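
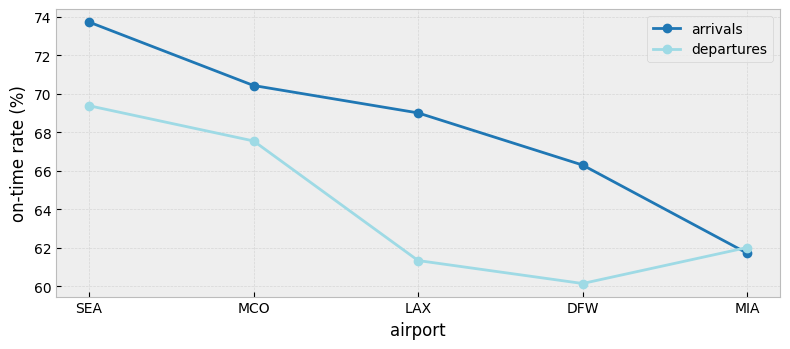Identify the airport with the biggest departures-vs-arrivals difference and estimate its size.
LAX, ≈ 8 %

LAX: departures ≈ 62, arrivals ≈ 70 → gap ≈ 8. Next-largest (DFW) is only ≈ 6.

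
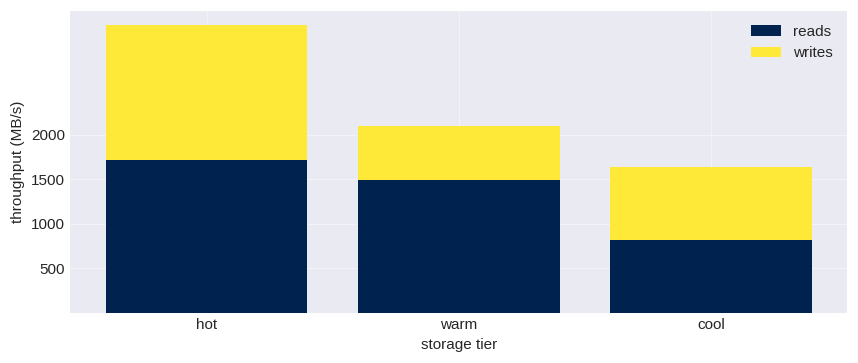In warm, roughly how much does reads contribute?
reads top ≈ 1500, bottom ≈ 0; segment ≈ 1500.

≈ 1500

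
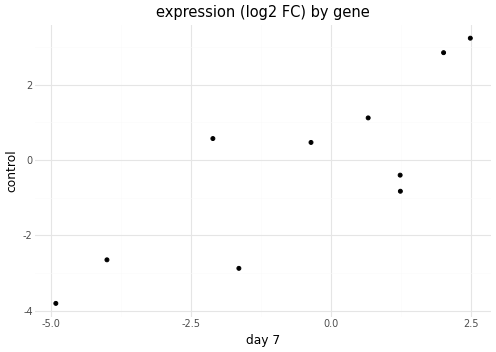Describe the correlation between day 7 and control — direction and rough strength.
Points are positively correlated; strong (|r| ≈ 0.8).

positive, strong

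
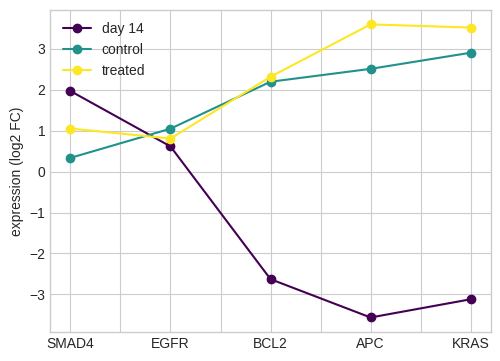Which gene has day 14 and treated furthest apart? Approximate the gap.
APC, ≈ 8 log2 FC

APC: day 14 ≈ -4, treated ≈ 4 → gap ≈ 8. Next-largest (KRAS) is only ≈ 7.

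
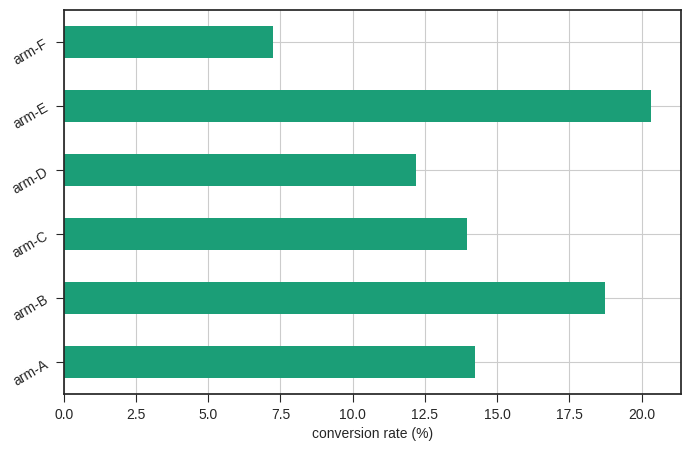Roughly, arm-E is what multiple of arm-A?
arm-E ≈ 20, arm-A ≈ 14; 20/14 ≈ 1.43.

≈ 1.43×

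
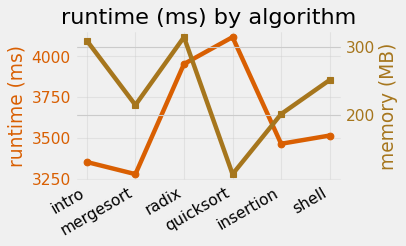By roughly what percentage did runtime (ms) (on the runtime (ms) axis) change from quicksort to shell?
quicksort ≈ 4100, shell ≈ 3500; (3500 − 4100) / 4100 ≈ -14.6%.

≈ -14.6%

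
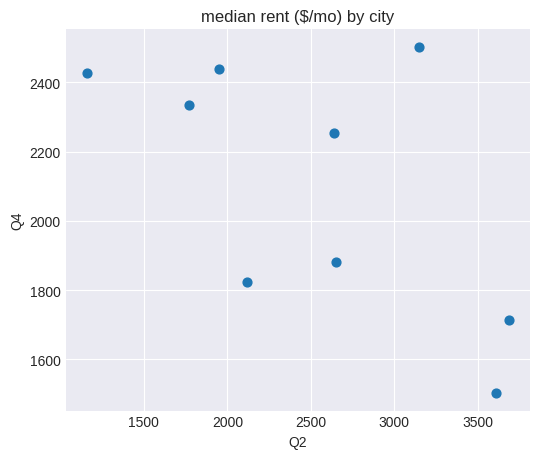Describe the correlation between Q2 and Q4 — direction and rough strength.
Points are negatively correlated; moderate (|r| ≈ 0.6).

negative, moderate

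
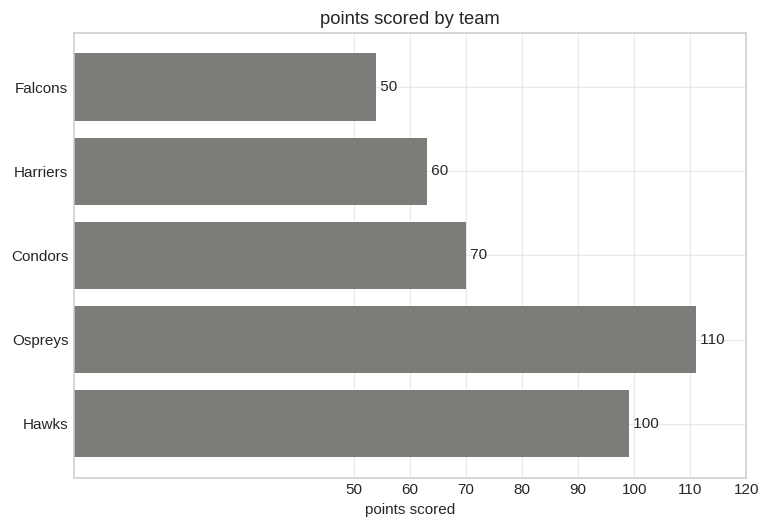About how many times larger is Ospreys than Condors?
Ospreys ≈ 110, Condors ≈ 70; 110/70 ≈ 1.57.

≈ 1.57×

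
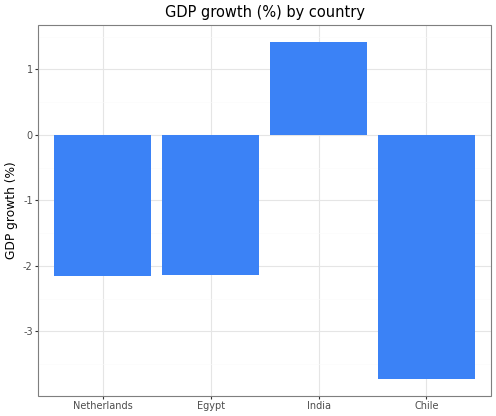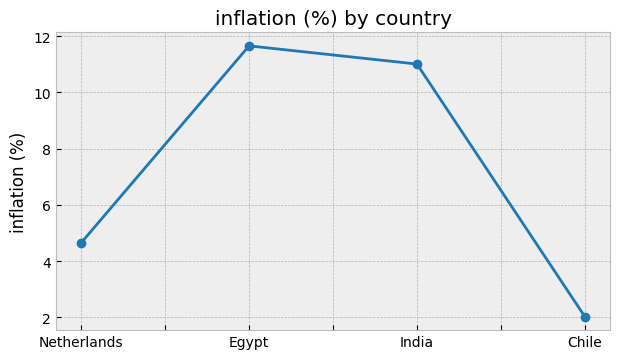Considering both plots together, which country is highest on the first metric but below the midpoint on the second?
Chart 2 median inflation (%) ≈ 8; below-median countries: Netherlands, Chile. Among those, Netherlands has the highest GDP growth (%) (≈ -2.2).

Netherlands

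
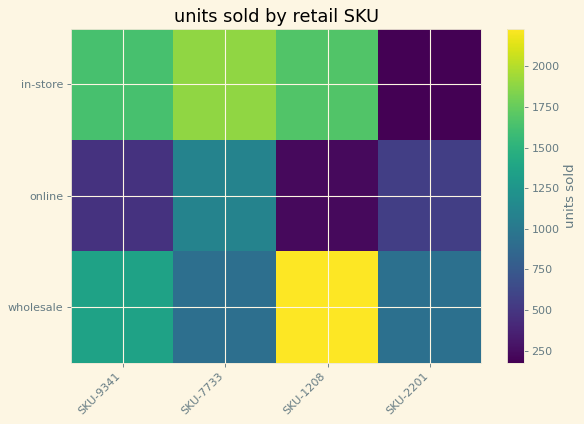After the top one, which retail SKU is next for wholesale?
SKU-9341

Top 3 for wholesale: SKU-1208 ≈ 2200, SKU-9341 ≈ 1400, SKU-2201 ≈ 1000.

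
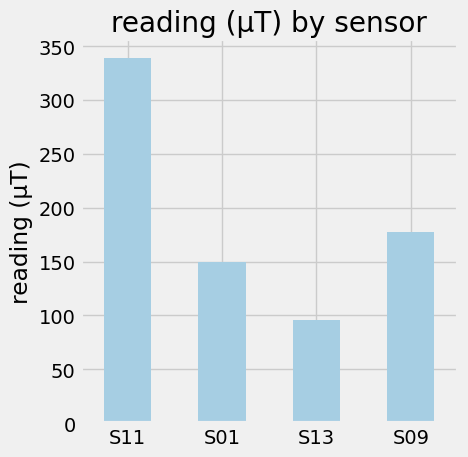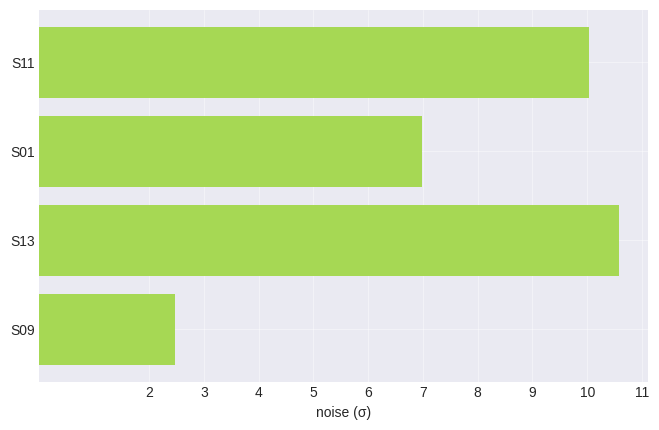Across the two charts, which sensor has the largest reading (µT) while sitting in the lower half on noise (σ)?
Chart 2 median noise (σ) ≈ 9; below-median sensors: S01, S09. Among those, S09 has the highest reading (µT) (≈ 200).

S09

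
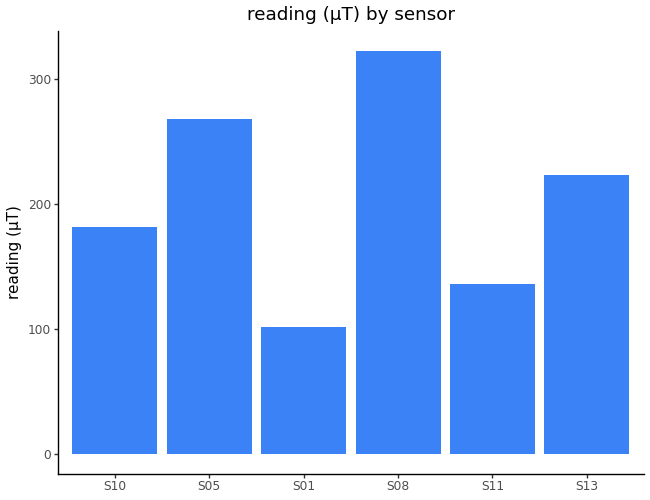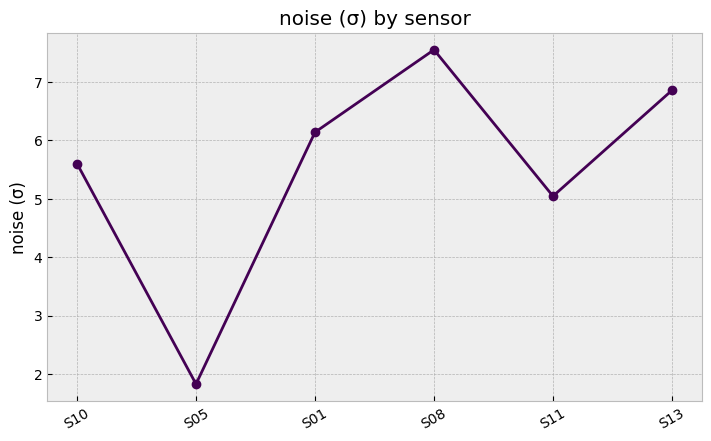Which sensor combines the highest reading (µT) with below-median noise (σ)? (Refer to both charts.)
S05

Chart 2 median noise (σ) ≈ 6; below-median sensors: S10, S05, S11. Among those, S05 has the highest reading (µT) (≈ 250).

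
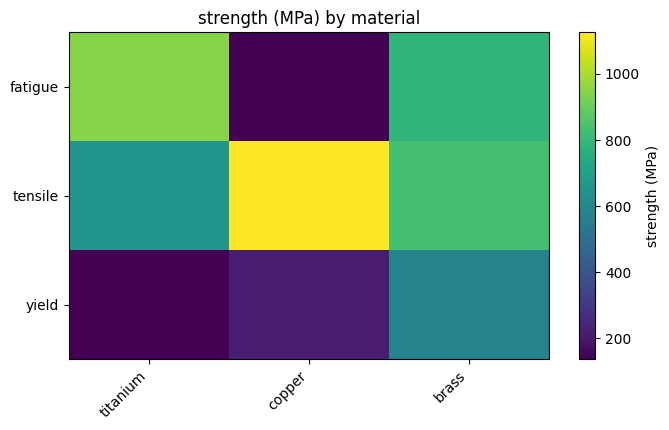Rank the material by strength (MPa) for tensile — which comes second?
Top 3 for tensile: copper ≈ 1100, brass ≈ 800, titanium ≈ 700.

brass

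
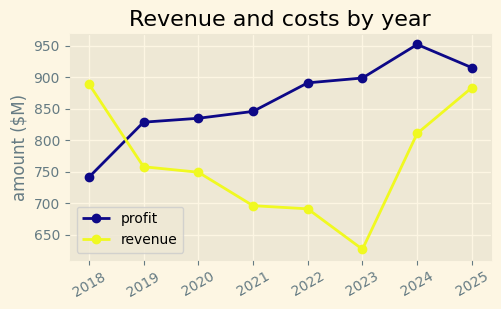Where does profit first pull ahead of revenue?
2018: profit ≈ 750 vs revenue ≈ 900 (not yet); 2019: profit ≈ 850 vs revenue ≈ 750 (first crossover).

2019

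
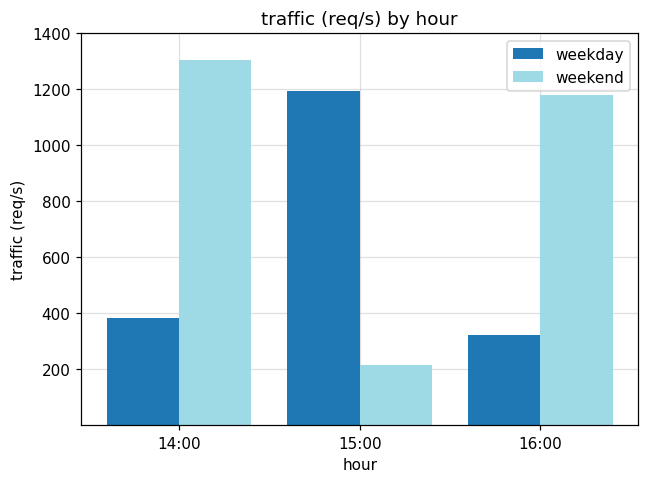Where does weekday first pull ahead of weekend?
14:00: weekday ≈ 400 vs weekend ≈ 1400 (not yet); 15:00: weekday ≈ 1200 vs weekend ≈ 200 (first crossover).

15:00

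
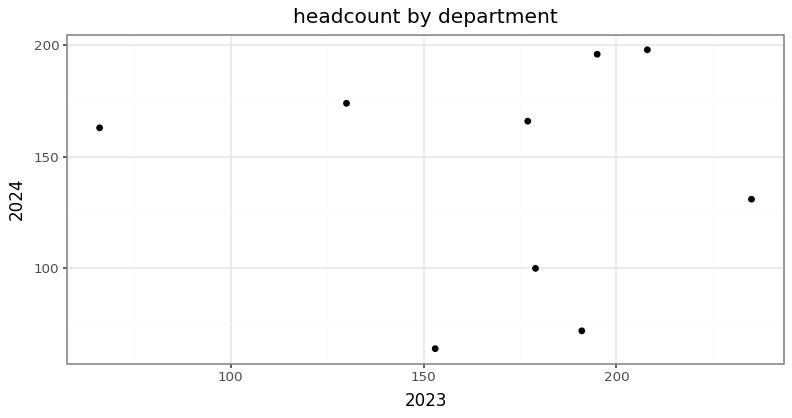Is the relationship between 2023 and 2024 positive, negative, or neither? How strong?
no clear correlation

Points are roughly uncorrelated; weak (|r| ≈ 0.1).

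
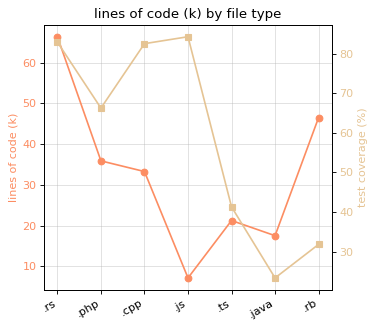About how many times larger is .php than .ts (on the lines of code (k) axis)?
≈ 1.75×

.php ≈ 35, .ts ≈ 20; 35/20 ≈ 1.75.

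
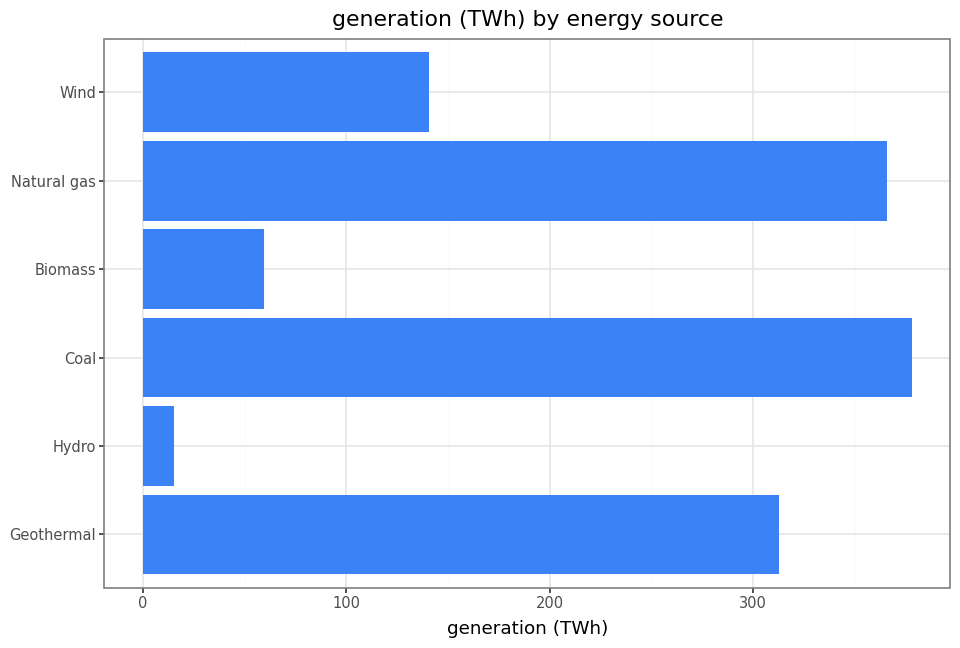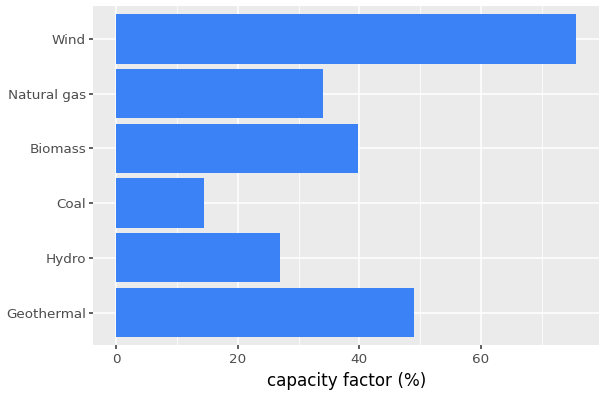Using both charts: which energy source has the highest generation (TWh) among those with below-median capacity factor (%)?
Chart 2 median capacity factor (%) ≈ 40; below-median energy sources: Hydro, Coal, Natural gas. Among those, Coal has the highest generation (TWh) (≈ 400).

Coal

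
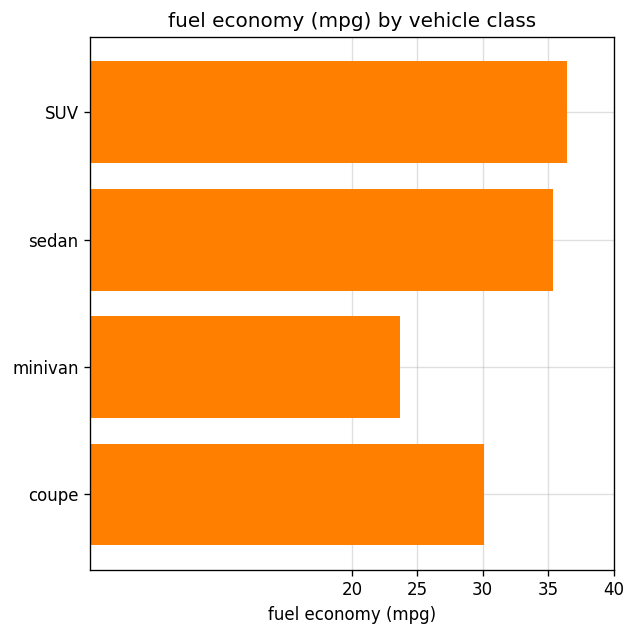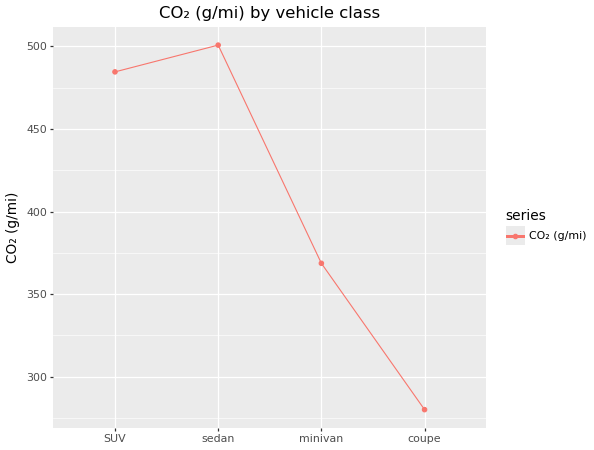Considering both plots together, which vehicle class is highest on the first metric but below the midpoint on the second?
Chart 2 median CO₂ (g/mi) ≈ 450; below-median vehicle classes: minivan, coupe. Among those, coupe has the highest fuel economy (mpg) (≈ 30).

coupe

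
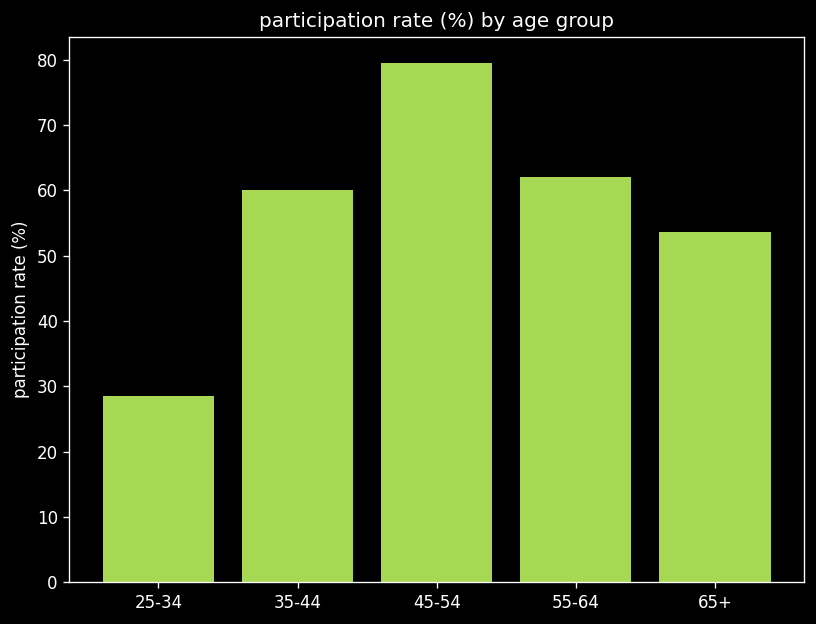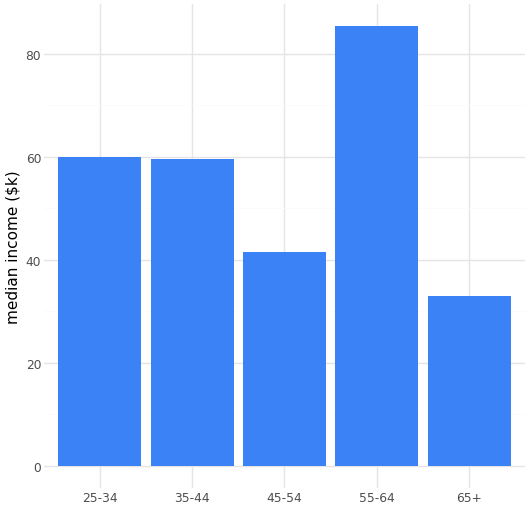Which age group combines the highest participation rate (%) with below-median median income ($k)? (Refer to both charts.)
Chart 2 median median income ($k) ≈ 60; below-median age groups: 45-54, 65+. Among those, 45-54 has the highest participation rate (%) (≈ 80).

45-54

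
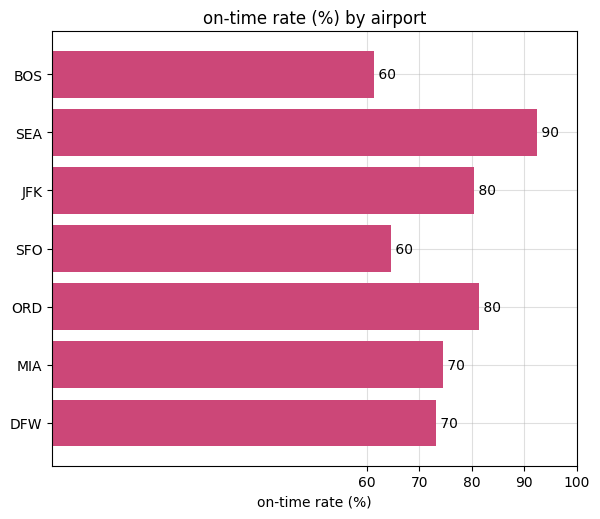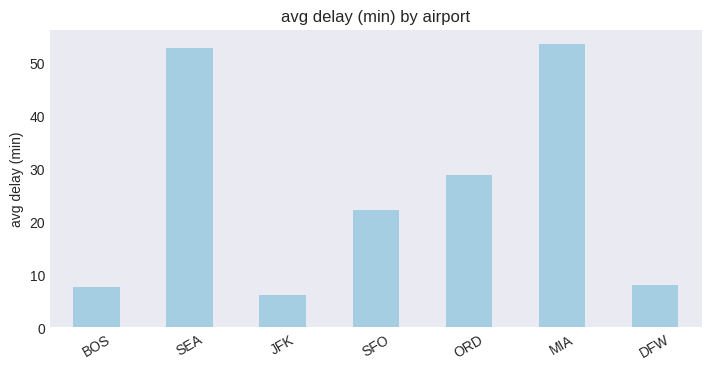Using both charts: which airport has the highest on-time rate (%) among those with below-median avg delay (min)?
JFK

Chart 2 median avg delay (min) ≈ 20; below-median airports: BOS, JFK, DFW. Among those, JFK has the highest on-time rate (%) (≈ 80).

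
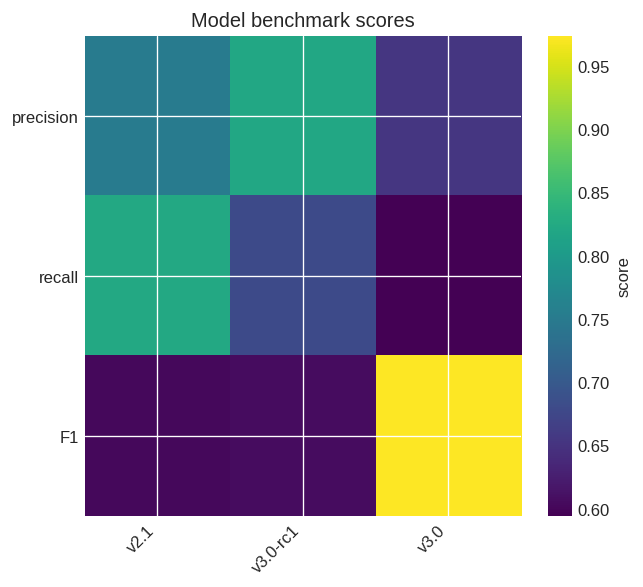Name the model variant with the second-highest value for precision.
v2.1

Top 3 for precision: v3.0-rc1 ≈ 0.80, v2.1 ≈ 0.75, v3.0 ≈ 0.65.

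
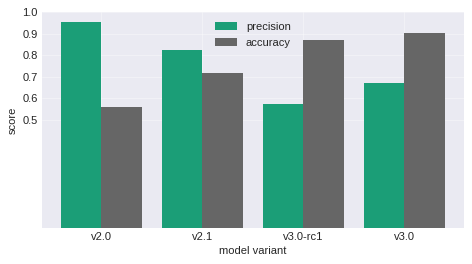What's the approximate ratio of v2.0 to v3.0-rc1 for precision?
v2.0 ≈ 1.0, v3.0-rc1 ≈ 0.6; 1.0/0.6 ≈ 1.67.

≈ 1.67×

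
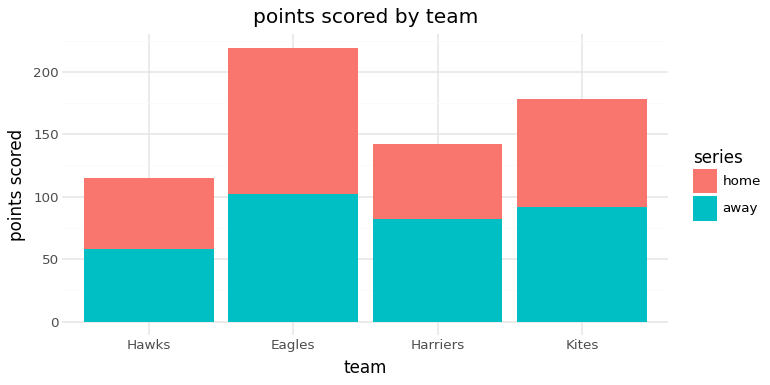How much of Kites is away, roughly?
away top ≈ 100, bottom ≈ 0; segment ≈ 100.

≈ 100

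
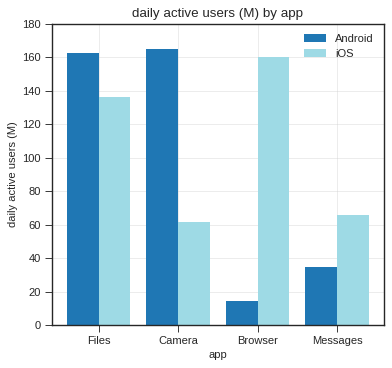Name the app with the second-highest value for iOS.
Files

Top 3 for iOS: Browser ≈ 160, Files ≈ 140, Messages ≈ 60.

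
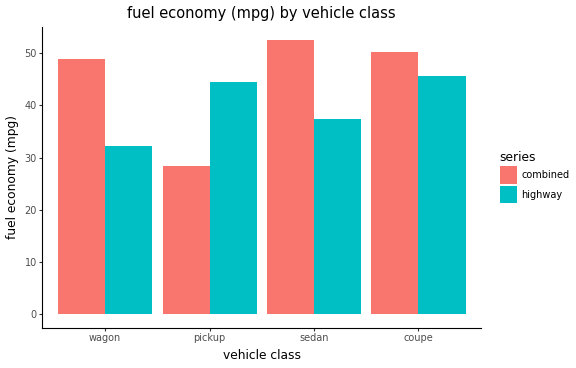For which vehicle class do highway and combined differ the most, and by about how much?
wagon: highway ≈ 30, combined ≈ 50 → gap ≈ 20. Next-largest (pickup) is only ≈ 15.

wagon, ≈ 20 mpg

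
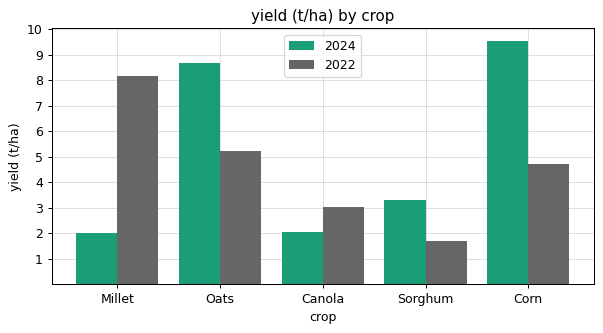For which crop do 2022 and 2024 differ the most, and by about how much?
Millet, ≈ 6 t/ha

Millet: 2022 ≈ 8, 2024 ≈ 2 → gap ≈ 6. Next-largest (Corn) is only ≈ 5.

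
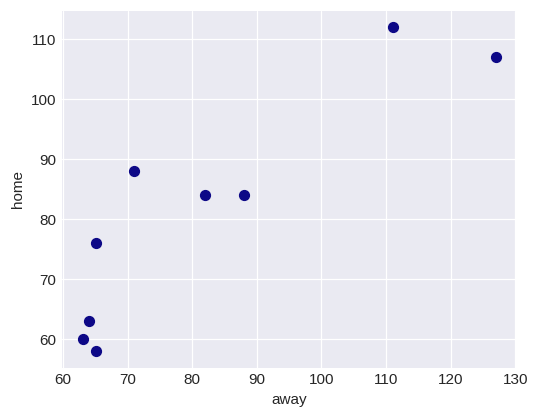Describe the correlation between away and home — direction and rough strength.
Points are positively correlated; strong (|r| ≈ 0.9).

positive, strong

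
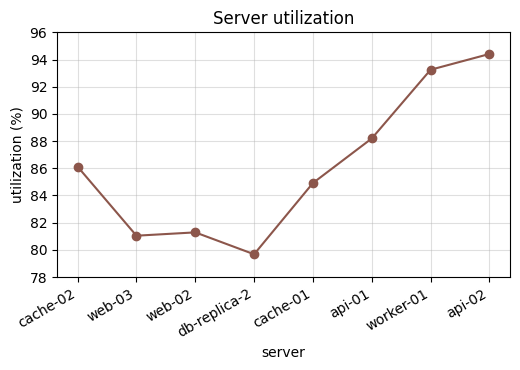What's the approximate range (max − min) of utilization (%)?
≈ 14

Max api-02 ≈ 94, min db-replica-2 ≈ 80; range ≈ 14.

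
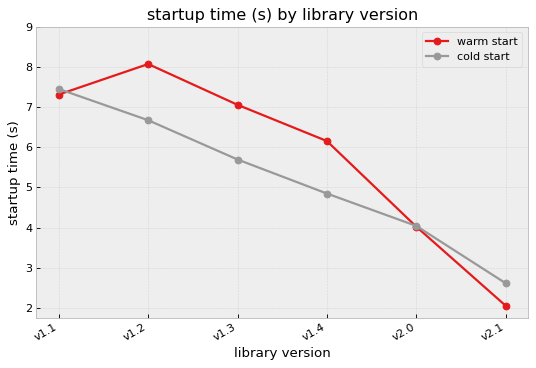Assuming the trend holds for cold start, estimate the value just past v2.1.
Last three: 5, 4, 3 → slope ≈ -1/step → next ≈ 2.

≈ 2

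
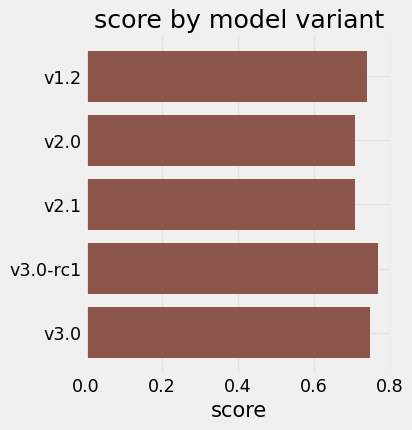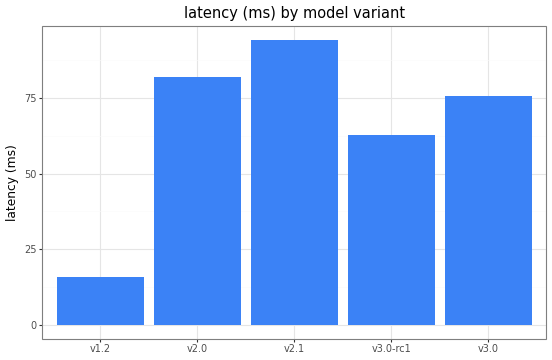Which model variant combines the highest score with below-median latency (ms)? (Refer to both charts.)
Chart 2 median latency (ms) ≈ 80; below-median model variants: v1.2, v3.0-rc1. Among those, v3.0-rc1 has the highest score (≈ 0.8).

v3.0-rc1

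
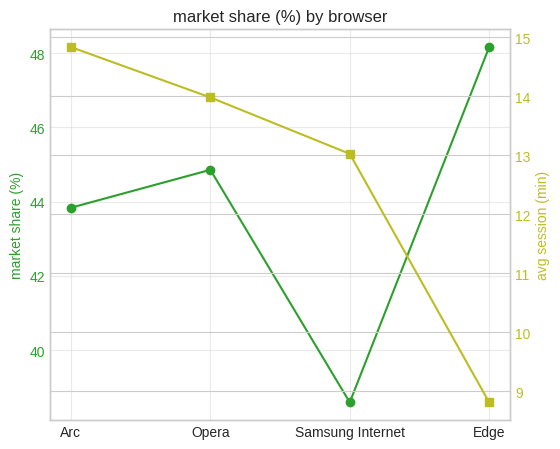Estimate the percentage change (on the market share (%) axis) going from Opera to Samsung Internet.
Opera ≈ 45, Samsung Internet ≈ 39; (39 − 45) / 45 ≈ -13.3%.

≈ -13.3%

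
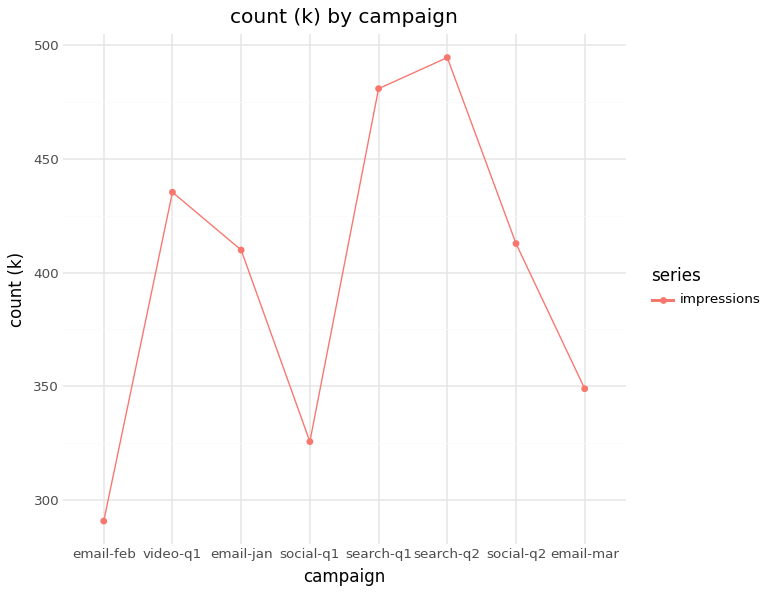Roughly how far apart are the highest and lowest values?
≈ 200

Max search-q2 ≈ 500, min email-feb ≈ 300; range ≈ 200.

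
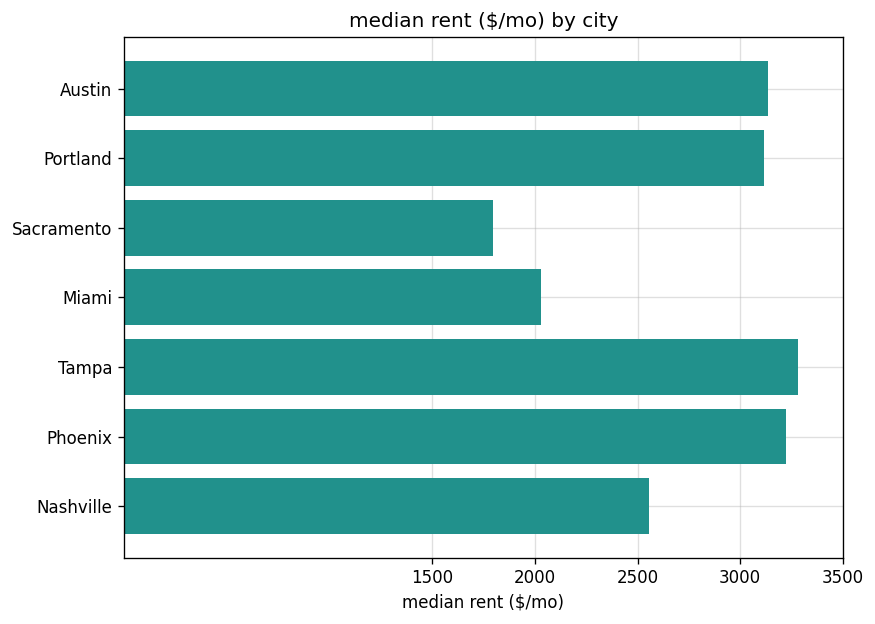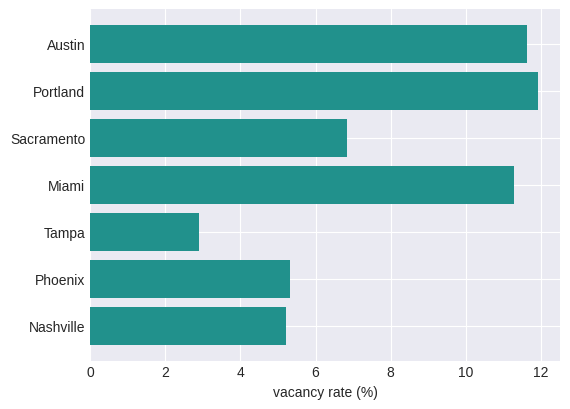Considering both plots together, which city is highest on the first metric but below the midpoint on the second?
Tampa

Chart 2 median vacancy rate (%) ≈ 6; below-median cities: Tampa, Phoenix, Nashville. Among those, Tampa has the highest median rent ($/mo) (≈ 3500).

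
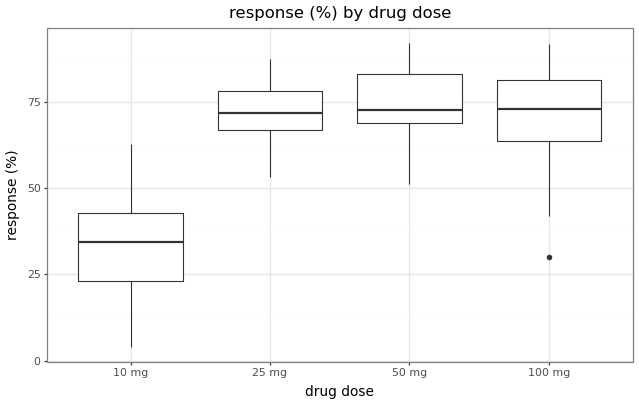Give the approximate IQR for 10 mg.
≈ 20

Q3 ≈ 45, Q1 ≈ 25; IQR ≈ 20.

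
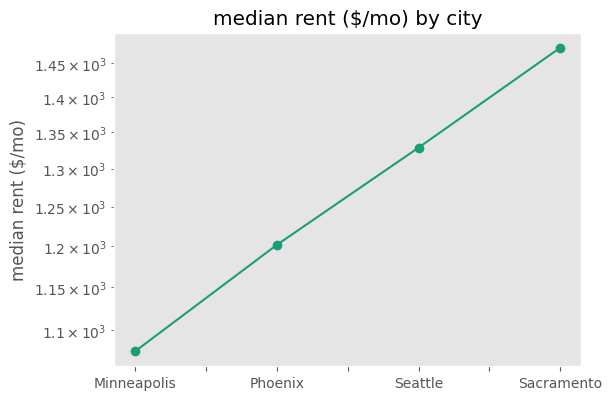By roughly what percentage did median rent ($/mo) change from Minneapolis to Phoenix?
Minneapolis ≈ 1100, Phoenix ≈ 1200; (1200 − 1100) / 1100 ≈ +9.1%.

≈ +9.1%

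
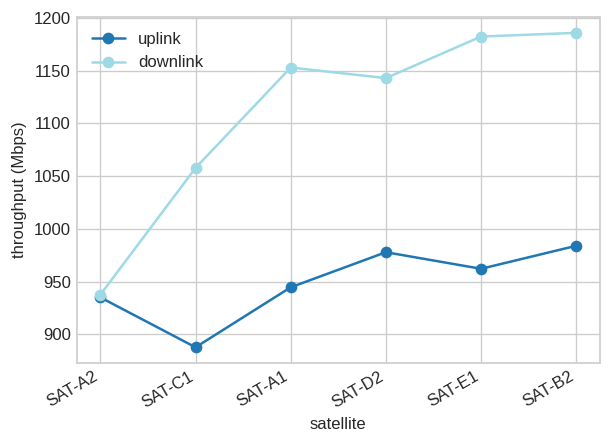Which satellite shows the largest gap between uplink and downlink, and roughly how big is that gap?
SAT-E1, ≈ 225 Mbps

SAT-E1: uplink ≈ 950, downlink ≈ 1175 → gap ≈ 225. Next-largest (SAT-A1) is only ≈ 200.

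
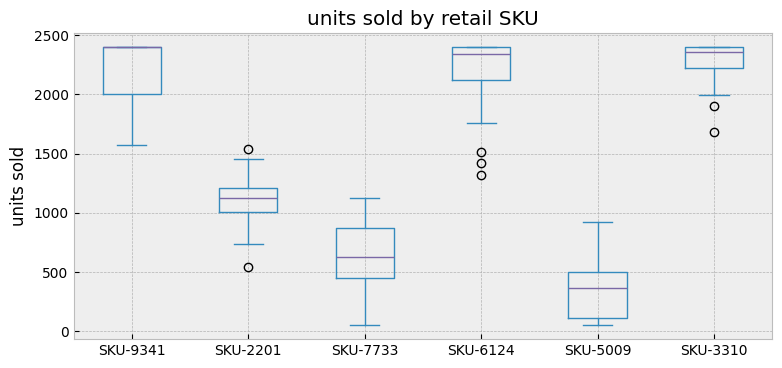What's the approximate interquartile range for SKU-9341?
Q3 ≈ 2400, Q1 ≈ 2000; IQR ≈ 400.

≈ 400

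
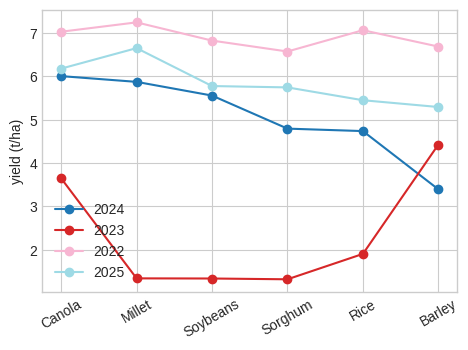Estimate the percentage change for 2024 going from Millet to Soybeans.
Millet ≈ 6.0, Soybeans ≈ 5.5; (5.5 − 6.0) / 6.0 ≈ -8.3%.

≈ -8.3%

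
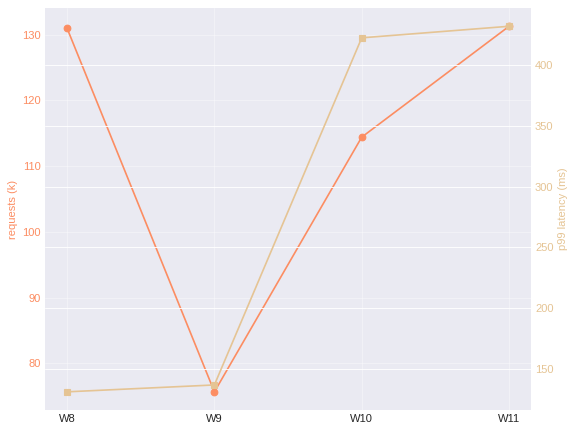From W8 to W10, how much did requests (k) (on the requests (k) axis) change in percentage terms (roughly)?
W8 ≈ 130, W10 ≈ 115; (115 − 130) / 130 ≈ -11.5%.

≈ -11.5%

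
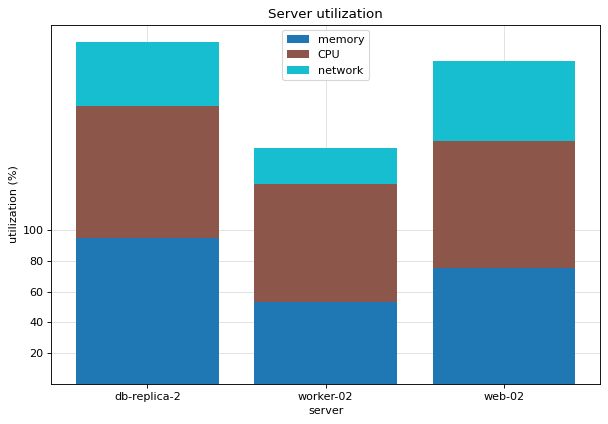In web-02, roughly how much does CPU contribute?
≈ 80

CPU top ≈ 160, bottom ≈ 80; segment ≈ 80.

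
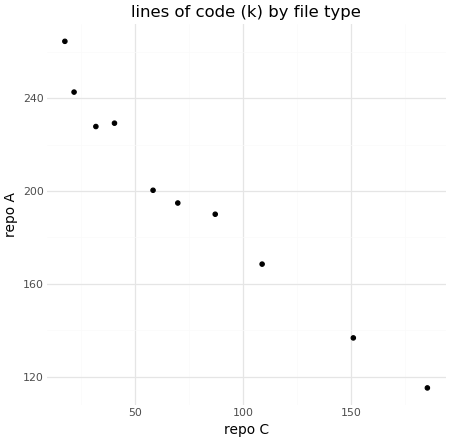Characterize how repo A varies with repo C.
Points are negatively correlated; strong (|r| ≈ 1.0).

negative, strong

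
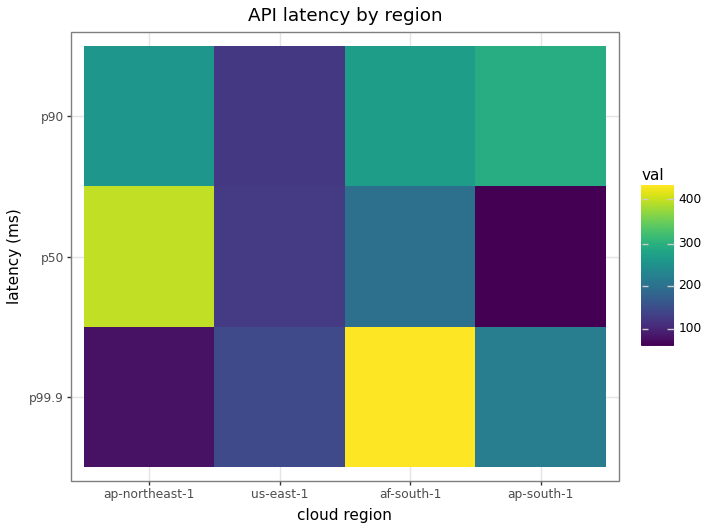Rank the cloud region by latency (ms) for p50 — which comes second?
Top 3 for p50: ap-northeast-1 ≈ 400, af-south-1 ≈ 200, us-east-1 ≈ 150.

af-south-1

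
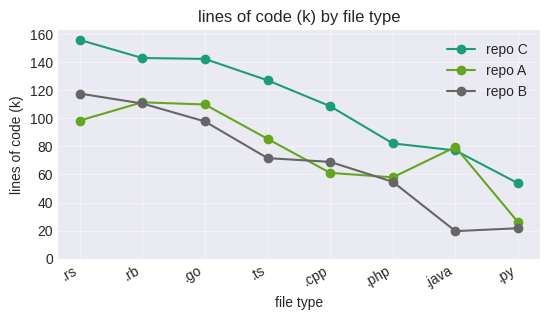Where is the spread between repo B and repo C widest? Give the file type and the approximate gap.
.java: repo B ≈ 20, repo C ≈ 80 → gap ≈ 60. Next-largest (.ts) is only ≈ 40.

.java, ≈ 60 k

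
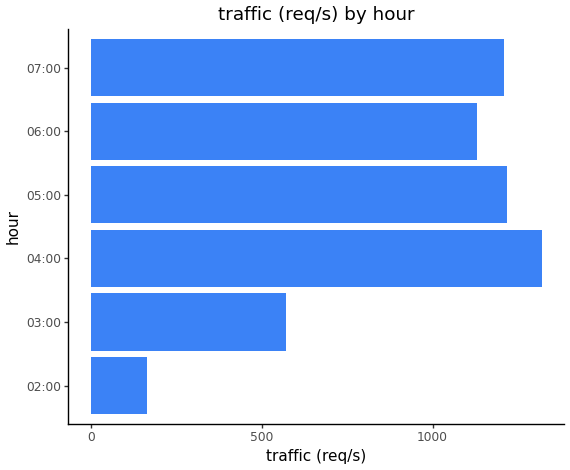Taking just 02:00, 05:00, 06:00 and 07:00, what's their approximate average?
≈ 950

(200 + 1200 + 1200 + 1200) / 4 ≈ 950.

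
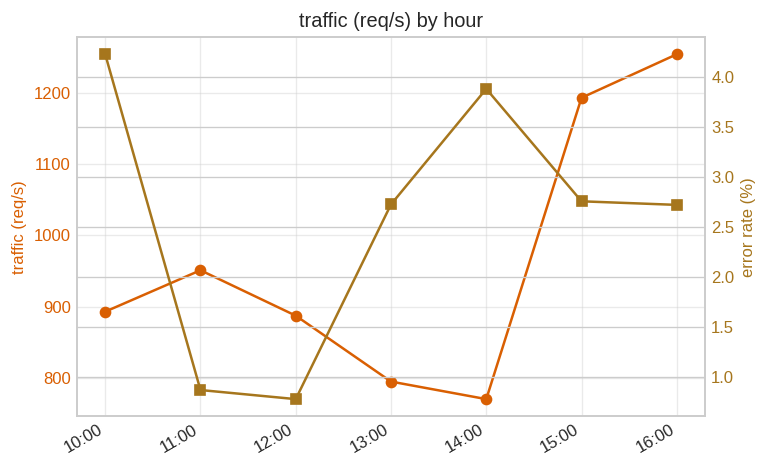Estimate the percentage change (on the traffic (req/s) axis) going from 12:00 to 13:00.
≈ -11.1%

12:00 ≈ 900, 13:00 ≈ 800; (800 − 900) / 900 ≈ -11.1%.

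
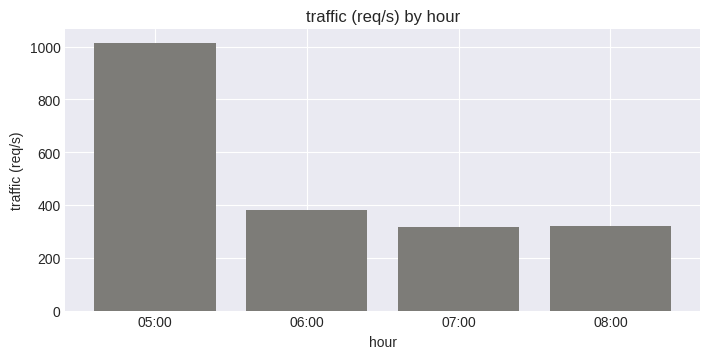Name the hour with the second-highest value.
06:00

Top 3: 05:00 ≈ 1000, 06:00 ≈ 400, 08:00 ≈ 300.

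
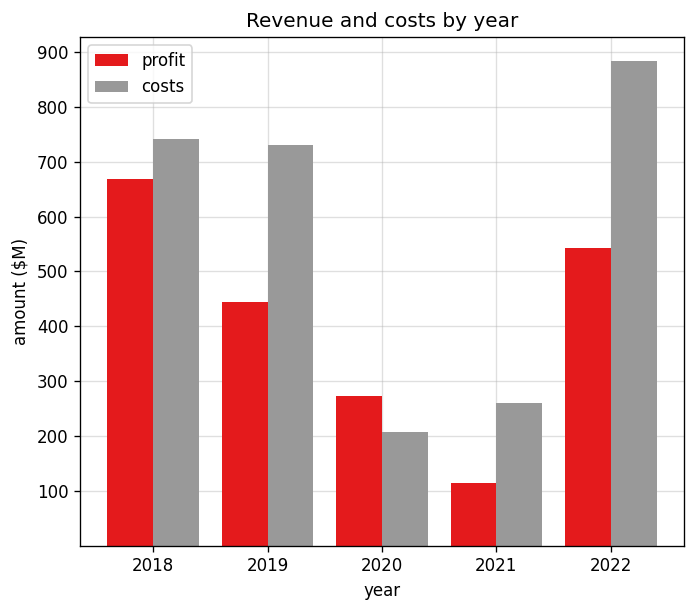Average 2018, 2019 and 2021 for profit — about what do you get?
(700 + 400 + 100) / 3 ≈ 400.

≈ 400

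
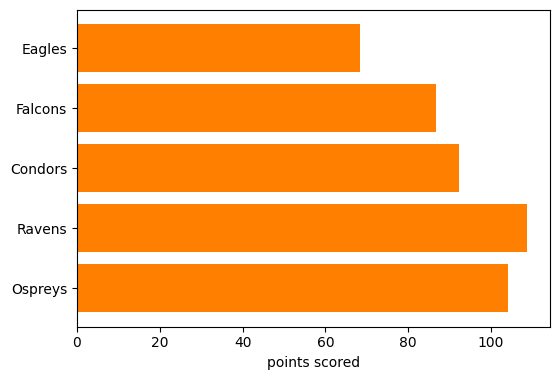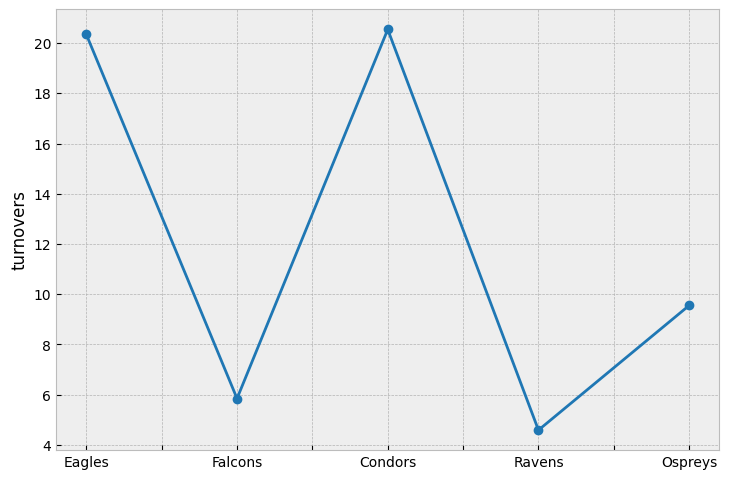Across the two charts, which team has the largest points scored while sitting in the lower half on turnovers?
Chart 2 median turnovers ≈ 10; below-median teams: Falcons, Ravens. Among those, Ravens has the highest points scored (≈ 110).

Ravens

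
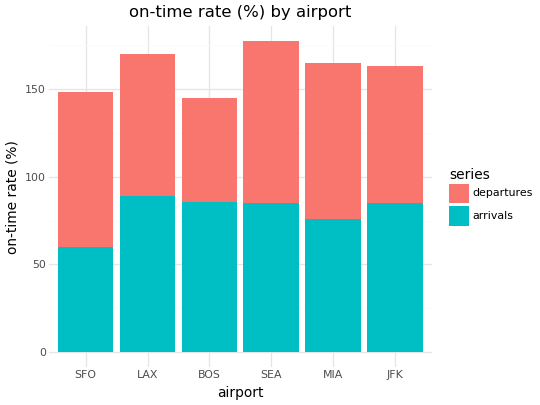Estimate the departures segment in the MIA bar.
≈ 80

departures top ≈ 160, bottom ≈ 80; segment ≈ 80.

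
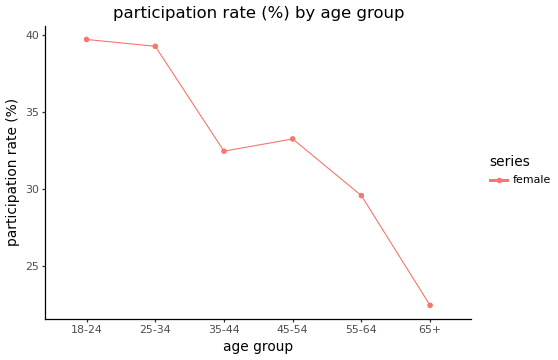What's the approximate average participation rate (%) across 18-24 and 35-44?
(40 + 32) / 2 ≈ 36.

≈ 36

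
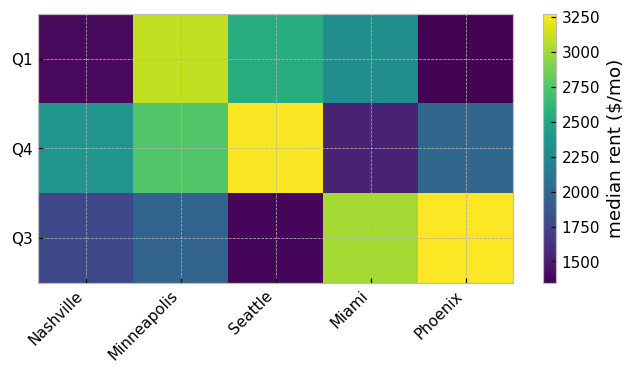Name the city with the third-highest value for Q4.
Nashville

Top 4 for Q4: Seattle ≈ 3200, Minneapolis ≈ 2800, Nashville ≈ 2400, Phoenix ≈ 2000.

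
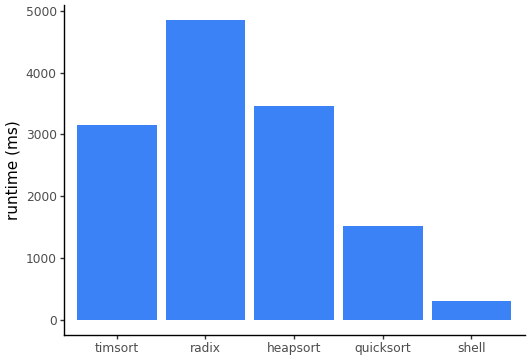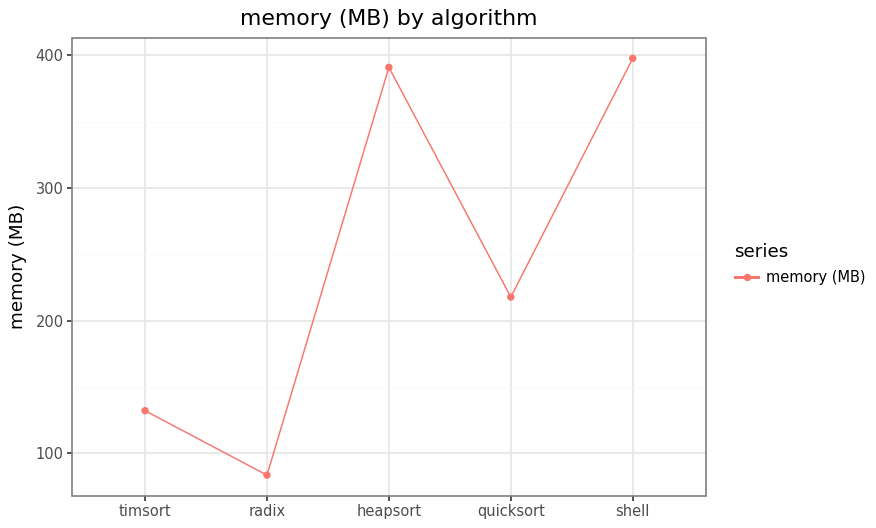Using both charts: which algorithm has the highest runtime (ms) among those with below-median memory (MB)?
Chart 2 median memory (MB) ≈ 200; below-median algorithms: timsort, radix. Among those, radix has the highest runtime (ms) (≈ 5000).

radix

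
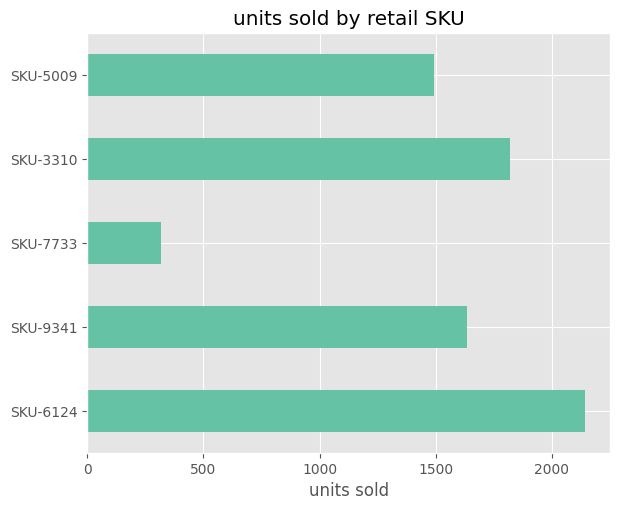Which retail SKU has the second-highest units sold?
Top 3: SKU-6124 ≈ 2200, SKU-3310 ≈ 1800, SKU-9341 ≈ 1600.

SKU-3310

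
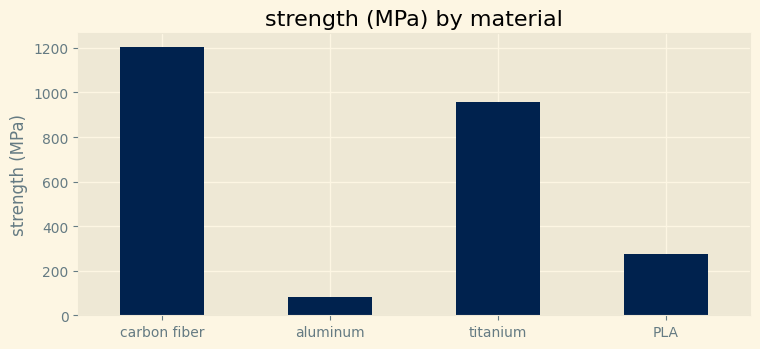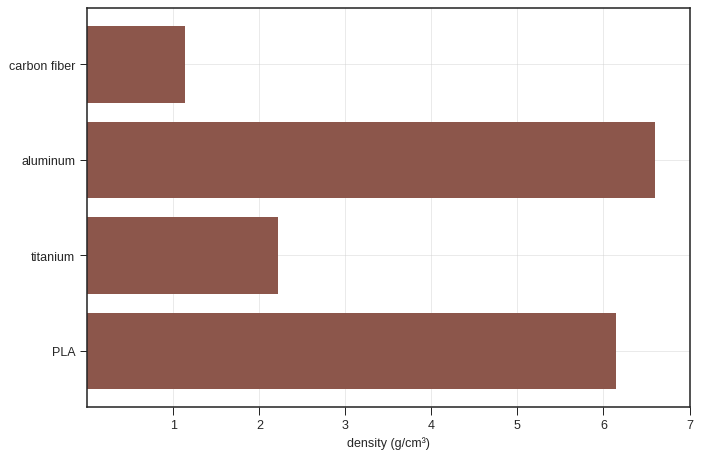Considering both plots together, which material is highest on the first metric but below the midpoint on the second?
carbon fiber

Chart 2 median density (g/cm³) ≈ 4; below-median materials: carbon fiber, titanium. Among those, carbon fiber has the highest strength (MPa) (≈ 1200).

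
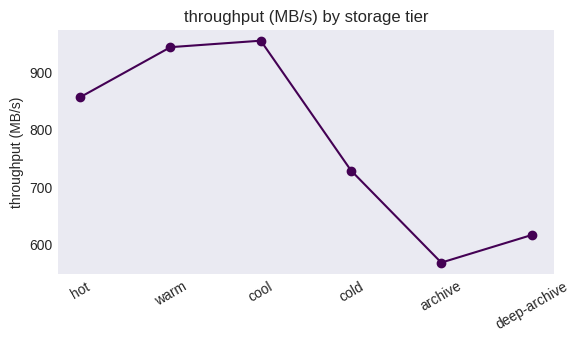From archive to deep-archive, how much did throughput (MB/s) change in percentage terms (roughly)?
archive ≈ 550, deep-archive ≈ 600; (600 − 550) / 550 ≈ +9.1%.

≈ +9.1%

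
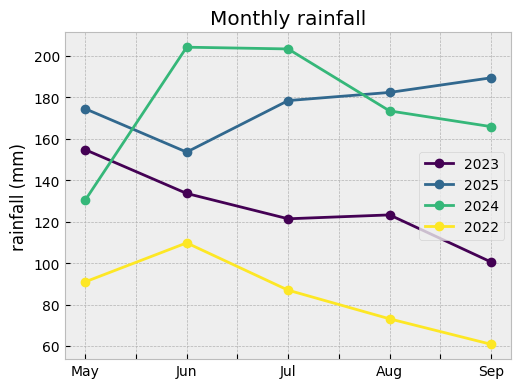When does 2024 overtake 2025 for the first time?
May: 2024 ≈ 140 vs 2025 ≈ 180 (not yet); Jun: 2024 ≈ 200 vs 2025 ≈ 160 (first crossover).

Jun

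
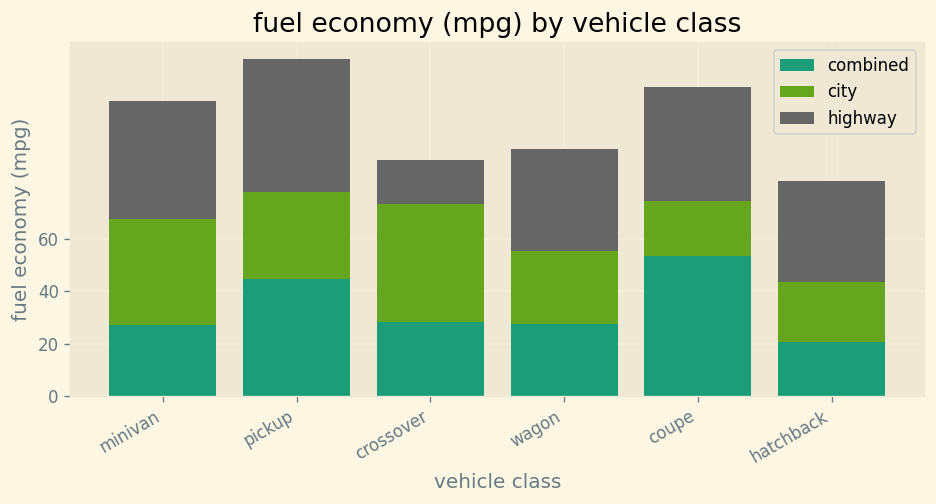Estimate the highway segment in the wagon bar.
highway top ≈ 100, bottom ≈ 60; segment ≈ 40.

≈ 40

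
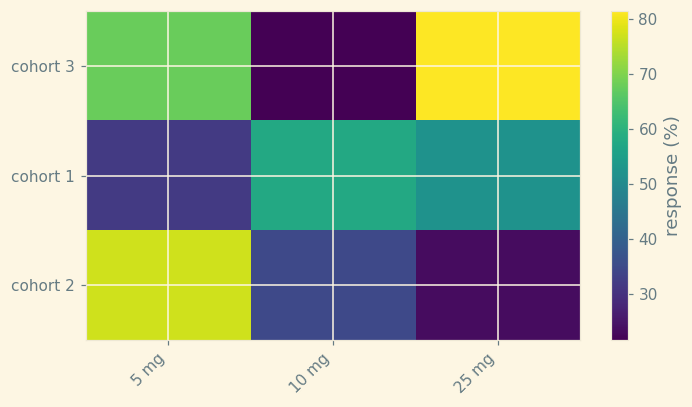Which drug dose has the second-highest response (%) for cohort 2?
10 mg

Top 3 for cohort 2: 5 mg ≈ 75, 10 mg ≈ 35, 25 mg ≈ 25.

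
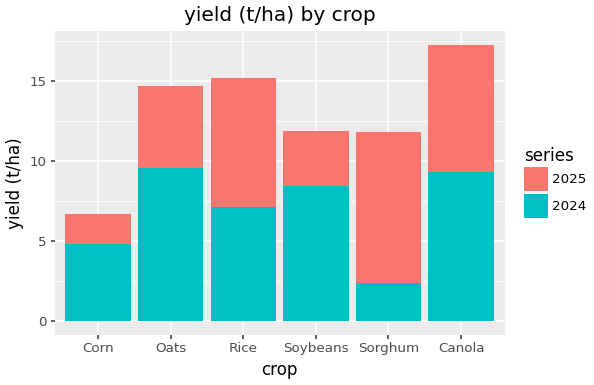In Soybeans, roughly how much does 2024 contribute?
2024 top ≈ 8, bottom ≈ 0; segment ≈ 8.

≈ 8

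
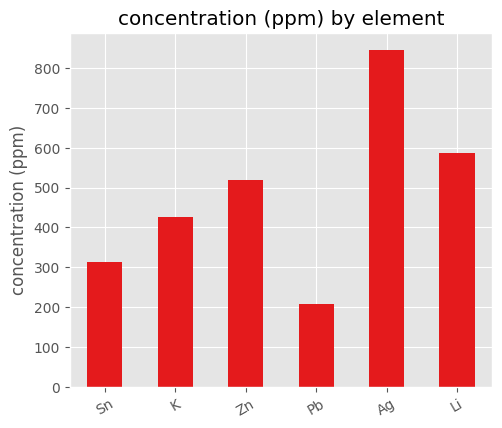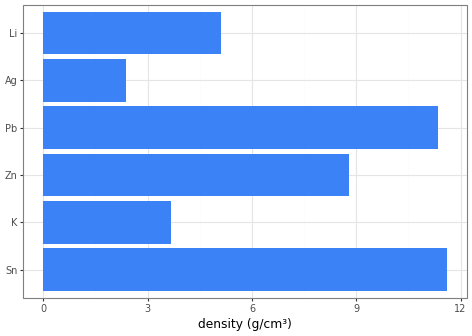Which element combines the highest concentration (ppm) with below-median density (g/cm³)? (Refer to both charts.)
Ag

Chart 2 median density (g/cm³) ≈ 6; below-median elements: K, Ag, Li. Among those, Ag has the highest concentration (ppm) (≈ 800).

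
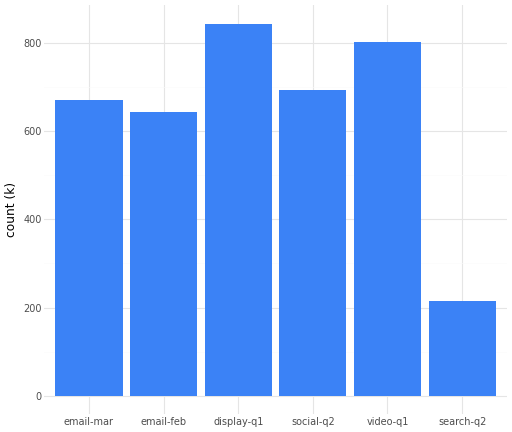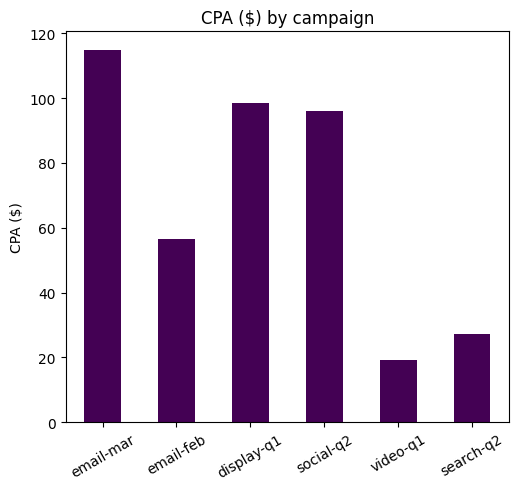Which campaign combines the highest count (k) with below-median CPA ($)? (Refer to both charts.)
Chart 2 median CPA ($) ≈ 80; below-median campaigns: email-feb, video-q1, search-q2. Among those, video-q1 has the highest count (k) (≈ 800).

video-q1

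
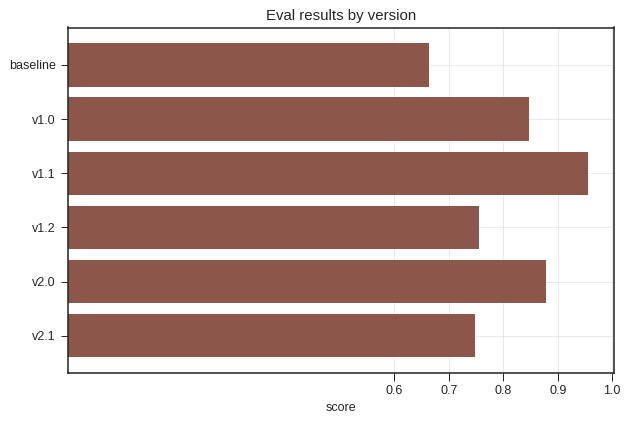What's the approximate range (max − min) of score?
≈ 0.3

Max v1.1 ≈ 1.0, min baseline ≈ 0.7; range ≈ 0.3.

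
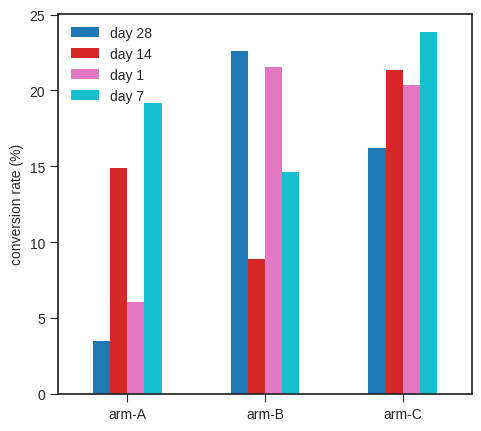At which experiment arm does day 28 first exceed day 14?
arm-B

arm-A: day 28 ≈ 4 vs day 14 ≈ 14 (not yet); arm-B: day 28 ≈ 22 vs day 14 ≈ 8 (first crossover).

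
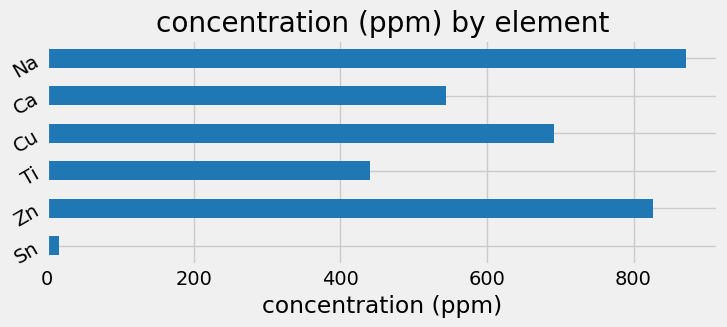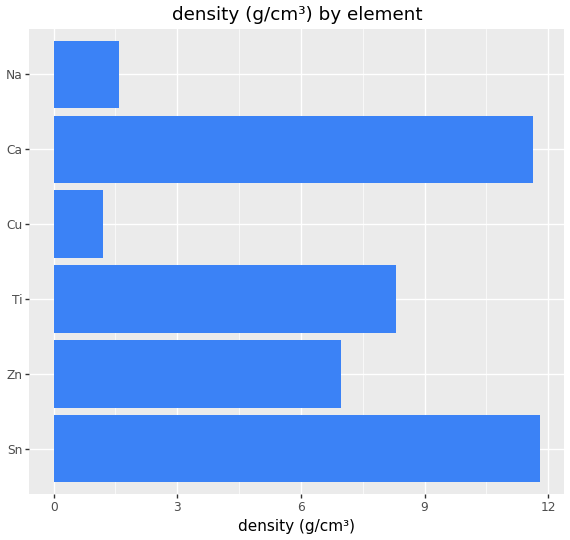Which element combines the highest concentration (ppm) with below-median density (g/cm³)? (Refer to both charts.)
Na

Chart 2 median density (g/cm³) ≈ 8; below-median elements: Zn, Cu, Na. Among those, Na has the highest concentration (ppm) (≈ 900).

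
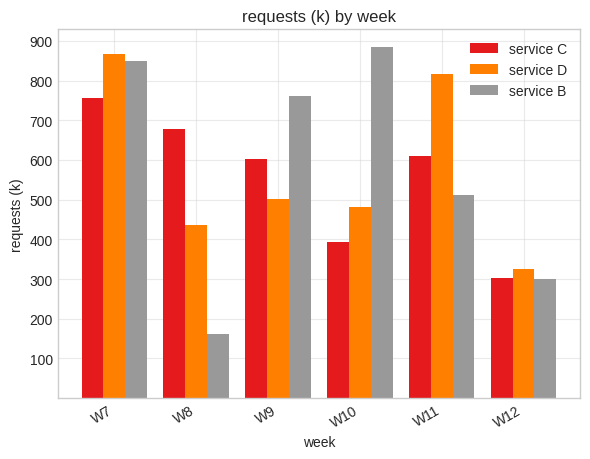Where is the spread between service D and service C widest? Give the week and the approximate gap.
W8, ≈ 300 k

W8: service D ≈ 400, service C ≈ 700 → gap ≈ 300. Next-largest (W11) is only ≈ 200.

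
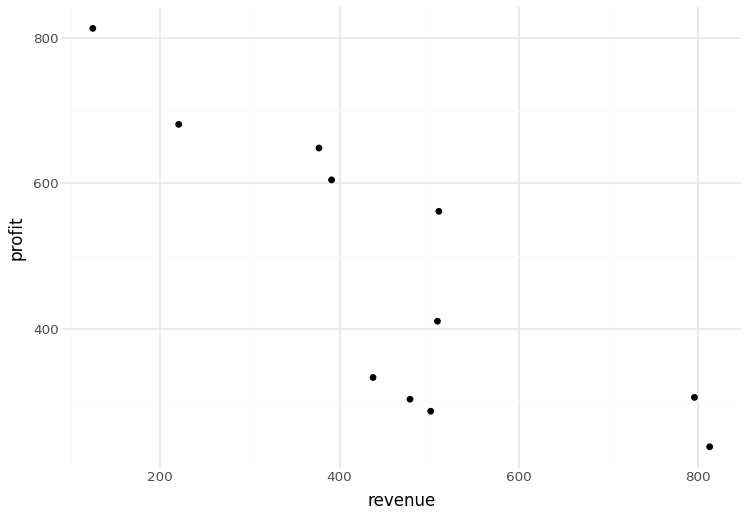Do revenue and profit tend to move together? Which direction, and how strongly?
Points are negatively correlated; strong (|r| ≈ 0.8).

negative, strong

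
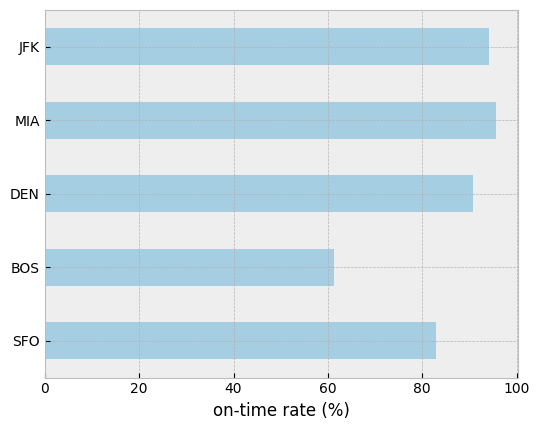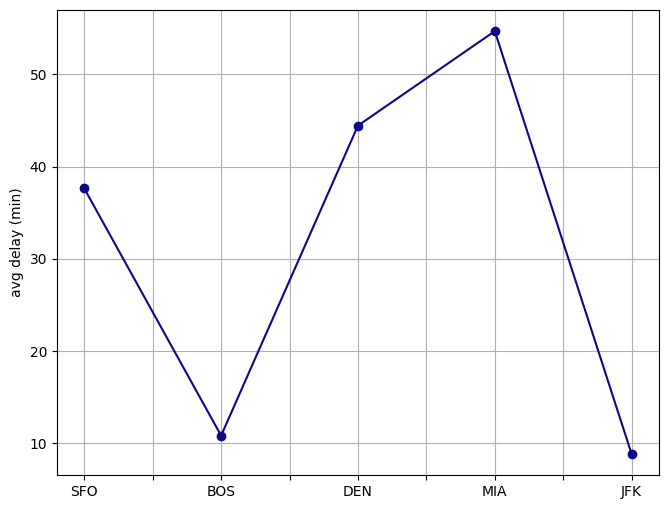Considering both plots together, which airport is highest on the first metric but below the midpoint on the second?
JFK

Chart 2 median avg delay (min) ≈ 40; below-median airports: BOS, JFK. Among those, JFK has the highest on-time rate (%) (≈ 90).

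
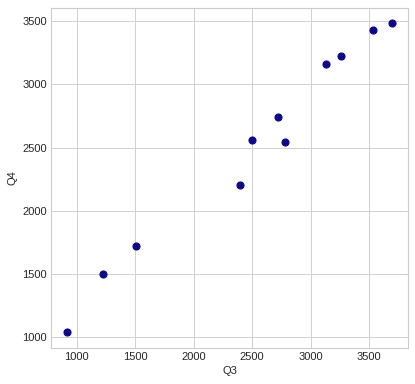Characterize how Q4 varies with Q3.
positive, strong

Points are positively correlated; strong (|r| ≈ 1.0).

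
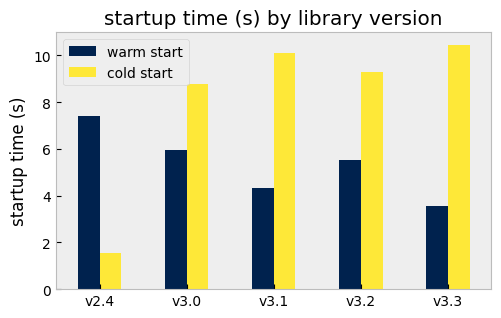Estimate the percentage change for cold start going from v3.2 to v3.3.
≈ +11.1%

v3.2 ≈ 9, v3.3 ≈ 10; (10 − 9) / 9 ≈ +11.1%.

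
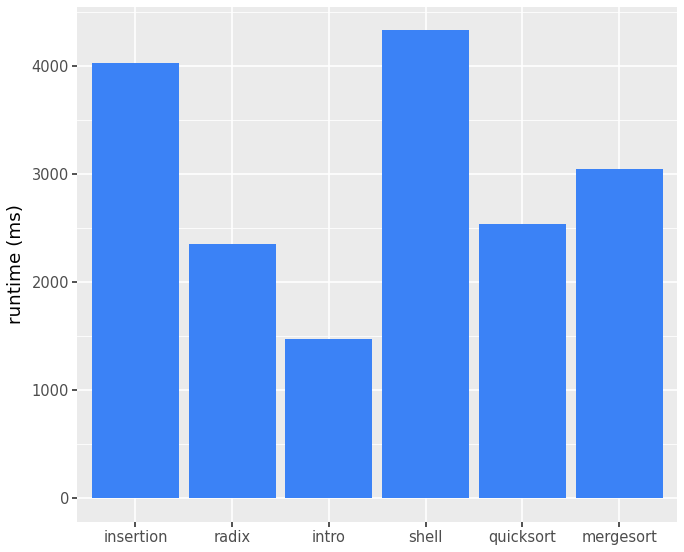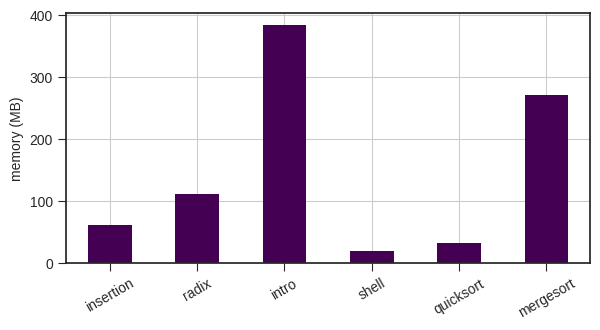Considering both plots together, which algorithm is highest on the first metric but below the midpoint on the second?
Chart 2 median memory (MB) ≈ 100; below-median algorithms: insertion, shell, quicksort. Among those, shell has the highest runtime (ms) (≈ 4500).

shell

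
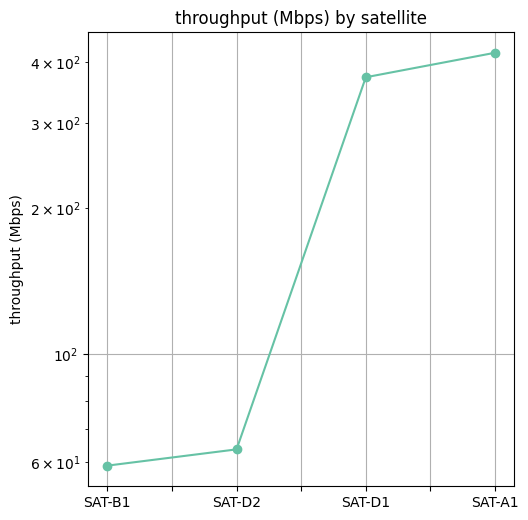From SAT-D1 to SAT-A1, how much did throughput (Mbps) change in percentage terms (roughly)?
≈ +14.3%

SAT-D1 ≈ 350, SAT-A1 ≈ 400; (400 − 350) / 350 ≈ +14.3%.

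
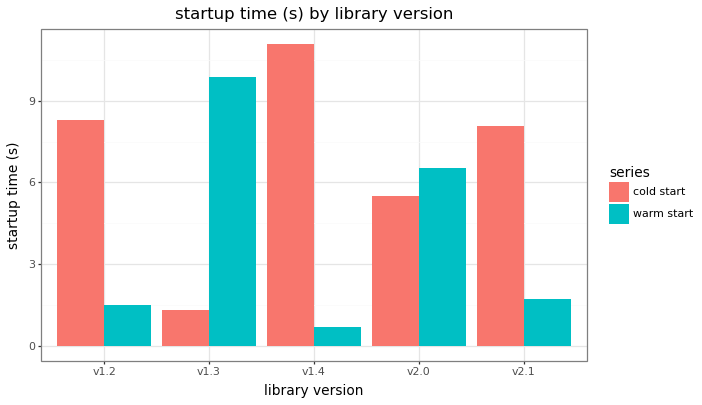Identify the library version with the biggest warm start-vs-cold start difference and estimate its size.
v1.4: warm start ≈ 1, cold start ≈ 11 → gap ≈ 10. Next-largest (v1.3) is only ≈ 9.

v1.4, ≈ 10 s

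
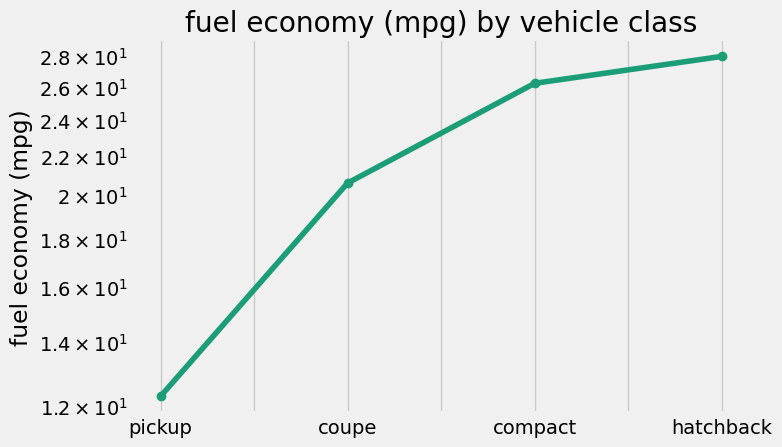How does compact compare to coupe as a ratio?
≈ 1.3×

compact ≈ 26, coupe ≈ 20; 26/20 ≈ 1.3.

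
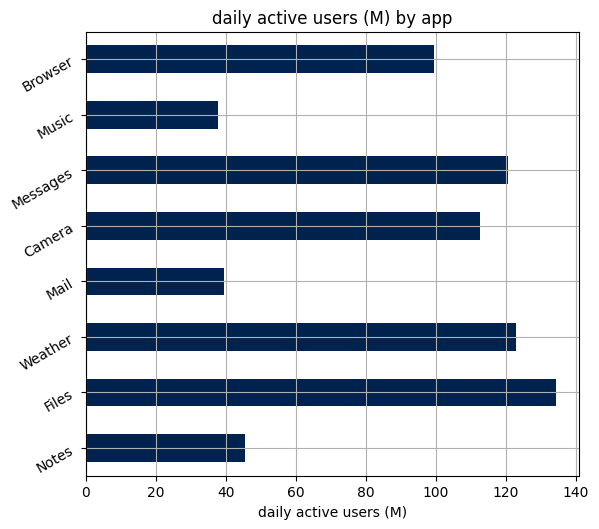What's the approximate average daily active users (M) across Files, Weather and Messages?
(140 + 120 + 120) / 3 ≈ 127.

≈ 127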